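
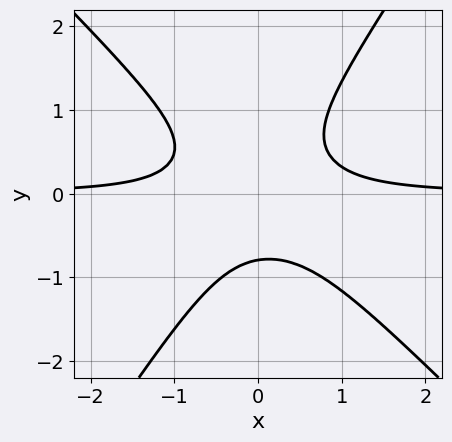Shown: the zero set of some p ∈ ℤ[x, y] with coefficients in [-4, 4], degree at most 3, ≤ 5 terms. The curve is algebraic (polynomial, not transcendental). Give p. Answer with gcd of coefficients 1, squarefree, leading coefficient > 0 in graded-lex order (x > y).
(a) deg p = 3. No degree-2 curve has this shape.
(b) Observable constraints: the curve avoids every integer x-axis point in the box.
(c) These observations pin down the coefficients.

3*x^2*y + x*y^2 - 2*y^3 - 1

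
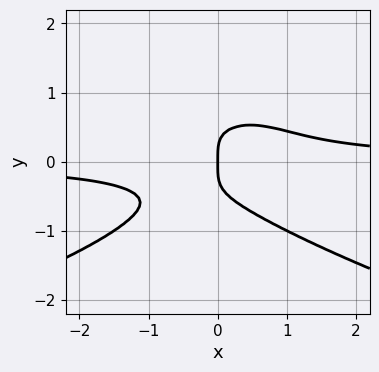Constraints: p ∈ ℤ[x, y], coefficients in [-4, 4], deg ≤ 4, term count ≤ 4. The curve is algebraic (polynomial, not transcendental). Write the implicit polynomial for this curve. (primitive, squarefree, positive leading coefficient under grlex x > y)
3*y^4 + 2*x^2*y - x

1. Degree: the shape is more complex than any degree-3 curve, so deg p = 4.
2. Checking where it meets the axes: it meets the x-axis at x = 0 (among the integer gridlines); it meets the y-axis at y = 0 (among the integer gridlines).
3. Solving for integer coefficients yields p as stated.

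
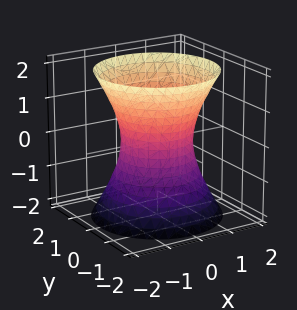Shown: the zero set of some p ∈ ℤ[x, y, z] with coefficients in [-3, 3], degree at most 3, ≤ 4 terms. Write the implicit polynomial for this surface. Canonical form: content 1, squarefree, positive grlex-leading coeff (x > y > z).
The degree is 2 — the shape is more complex than any degree-1 surface.
Symmetries: every cross-section ⟂ z is a circle, so x, y appear only via x² + y².
From the axis intercepts and sections: among the integer gridlines, it crosses the x-axis at x ∈ {-1, 1}; a circular section at z = 1 has radius between 1 and 2.
The integer polynomial consistent with all of this is the stated p.

2*x^2 + 2*y^2 - z^2 - 2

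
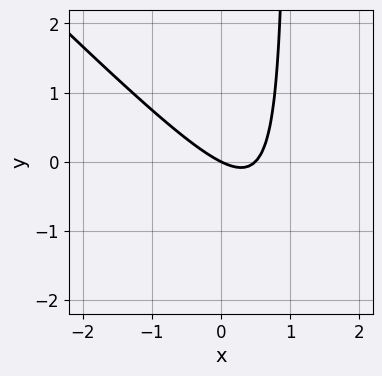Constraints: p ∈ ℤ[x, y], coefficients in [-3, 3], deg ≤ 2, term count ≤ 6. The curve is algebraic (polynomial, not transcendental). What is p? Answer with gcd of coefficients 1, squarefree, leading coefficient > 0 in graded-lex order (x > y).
2*x^2 + 2*x*y - x - 2*y

deg p = 2.
Reading off the gridlines: it crosses the y-axis at the gridline y = 0; it crosses the x-axis at the gridline x = 0.
Assembling these constraints gives the stated polynomial.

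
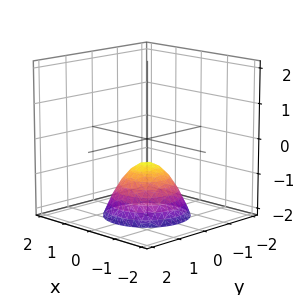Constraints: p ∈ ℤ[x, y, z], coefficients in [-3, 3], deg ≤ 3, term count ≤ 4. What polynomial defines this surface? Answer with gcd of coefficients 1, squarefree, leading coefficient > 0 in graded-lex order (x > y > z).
3*x^2 + 3*y^2 + 3*z + 2

deg p = 2. The shape is more complex than any degree-1 surface.
By symmetry, every cross-section ⟂ z is a circle, so x, y appear only via x² + y².
Against the integer gridlines: no x-intercept at any integer in the box; the surface avoids every integer y-axis point in the box; a circular section at z = -2 has radius between 1 and 2.
Together with the visible shape, these determine p as stated.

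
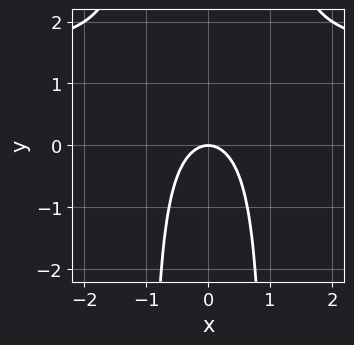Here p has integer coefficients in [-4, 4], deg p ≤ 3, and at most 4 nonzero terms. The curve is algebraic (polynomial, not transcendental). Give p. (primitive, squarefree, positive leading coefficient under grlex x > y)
2*x^2*y - 3*x^2 - 2*y

First, the degree is 3 — no degree-2 curve has this shape.
Next, symmetries: it's symmetric under x → −x, forcing even powers of x.
Next, checking where it meets the axes: it crosses the x-axis at the gridline x = 0; it crosses the y-axis at the gridline y = 0.
Finally, these observations pin down the coefficients.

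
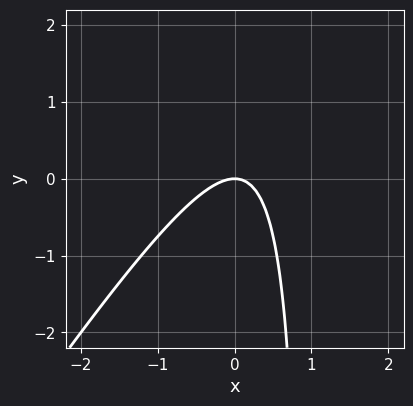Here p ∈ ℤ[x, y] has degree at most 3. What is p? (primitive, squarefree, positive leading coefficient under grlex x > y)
3*x^2 - 2*x*y + 2*y

(a) deg p = 2. No degree-1 curve has this shape.
(b) Observable constraints: it meets the y-axis at y = 0 (among the integer gridlines); one x-axis crossing is at x = 0.
(c) The integer polynomial consistent with all of this is the stated p.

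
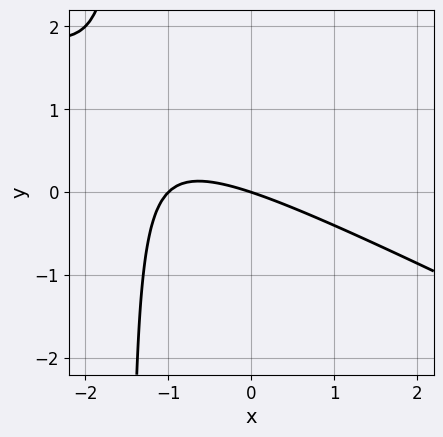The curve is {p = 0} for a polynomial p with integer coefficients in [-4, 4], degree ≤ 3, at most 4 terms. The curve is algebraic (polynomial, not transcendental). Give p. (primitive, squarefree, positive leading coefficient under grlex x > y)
x^2 + 2*x*y + x + 3*y

(a) Degree: no degree-1 curve has this shape, so deg p = 2.
(b) From the axis intercepts and sections: the x-axis gridline crossings are at x ∈ {-1, 0}; one y-axis crossing is at y = 0.
(c) Matching integer coefficients to the picture gives p.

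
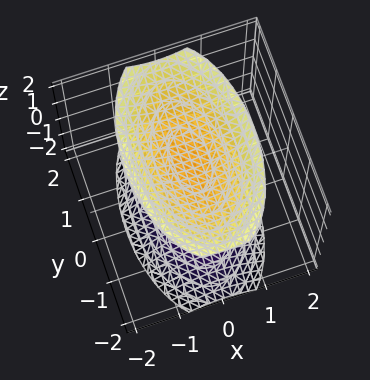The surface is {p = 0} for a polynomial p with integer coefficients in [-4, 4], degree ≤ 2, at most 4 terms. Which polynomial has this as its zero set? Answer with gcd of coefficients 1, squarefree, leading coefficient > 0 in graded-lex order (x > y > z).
3*x^2 + y^2 - 2*z^2 + 3

First, the picture has 2 separate pieces.
Next, the degree is 2 — two sheets facing apart; a quadric.
Next, symmetries: it's symmetric under x → −x, forcing even powers of x; it's symmetric under y → −y, forcing even powers of y; the z ↦ −z reflection is a symmetry, so z appears only in even powers.
Then, from the visible intercepts: the surface avoids every integer x-axis point in the box; the surface avoids every integer y-axis point in the box.
Finally, the integer polynomial consistent with all of this is the stated p.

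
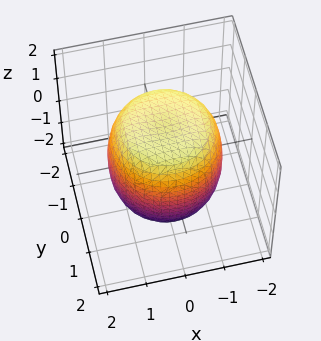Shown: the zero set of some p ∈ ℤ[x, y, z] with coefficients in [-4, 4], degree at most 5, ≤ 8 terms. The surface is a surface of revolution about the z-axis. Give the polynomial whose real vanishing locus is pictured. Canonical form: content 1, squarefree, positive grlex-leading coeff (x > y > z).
First, the degree is 4 — a generic line meets the surface in up to 4 points.
Next, symmetries: every cross-section ⟂ z is a circle, so x, y appear only via x² + y².
Then, from the axis intercepts and sections: a circular section at z = 0 has radius between 1 and 2.
Finally, fitting integer coefficients to these (and the overall shape) gives p.

x^4 + 2*x^2*y^2 + y^4 - x^2 - y^2 + z^2 - 2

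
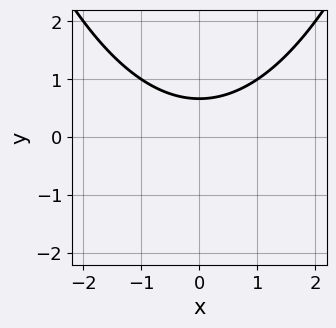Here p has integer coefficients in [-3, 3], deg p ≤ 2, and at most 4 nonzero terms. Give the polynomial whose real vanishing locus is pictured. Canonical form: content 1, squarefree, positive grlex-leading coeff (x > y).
deg p = 2. The shape is more complex than any degree-1 curve.
Symmetries: mirror symmetry x ↦ −x ⇒ only even powers of x.
Against the integer gridlines: no x-intercept at any integer in the box.
Matching integer coefficients to the picture gives p.

x^2 - 3*y + 2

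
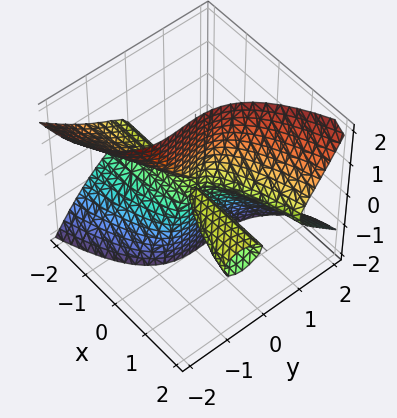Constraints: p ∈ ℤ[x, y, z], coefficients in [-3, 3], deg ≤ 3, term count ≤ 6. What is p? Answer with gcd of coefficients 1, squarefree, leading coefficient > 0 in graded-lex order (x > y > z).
(a) The picture has 2 separate pieces.
(b) deg p = 3.
(c) From the visible intercepts: every point of the z-axis in the box is on the surface; one y-axis crossing is at y = 0; the visible x-axis segment lies entirely on the surface.
(d) Together with the visible shape, these determine p as stated.

3*x*z^2 - 2*y^3 - y^2*z + x*y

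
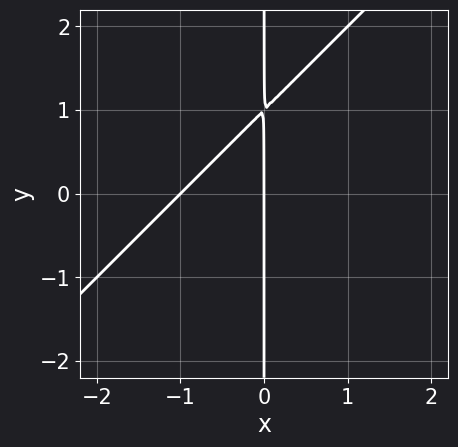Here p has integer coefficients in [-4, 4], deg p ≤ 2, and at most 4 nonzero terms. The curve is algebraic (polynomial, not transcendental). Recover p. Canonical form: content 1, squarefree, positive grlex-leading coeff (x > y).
x^2 - x*y + x

First, degree: a generic line meets the curve in up to 2 points, so deg p = 2.
Then, from the visible intercepts: every point of the y-axis in the box is on the curve; the x-axis gridline crossings are at x ∈ {-1, 0}.
Finally, the integer polynomial consistent with all of this is the stated p.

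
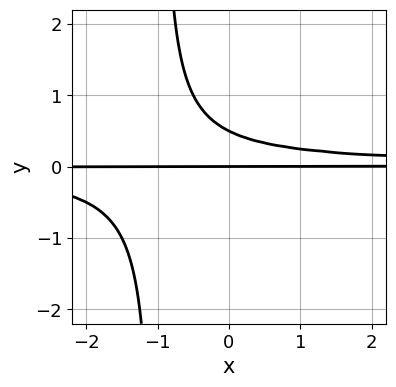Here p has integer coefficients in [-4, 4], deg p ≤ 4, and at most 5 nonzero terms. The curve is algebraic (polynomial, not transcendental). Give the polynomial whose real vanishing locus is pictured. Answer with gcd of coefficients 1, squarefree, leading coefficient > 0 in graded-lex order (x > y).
(a) The degree is 3 — the shape is more complex than any degree-2 curve.
(b) Checking where it meets the axes: every point of the x-axis in the box is on the curve; it meets the y-axis at y = 0 (among the integer gridlines).
(c) The integer polynomial consistent with all of this is the stated p.

2*x*y^2 + 2*y^2 - y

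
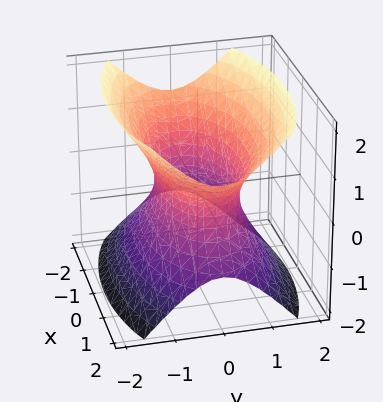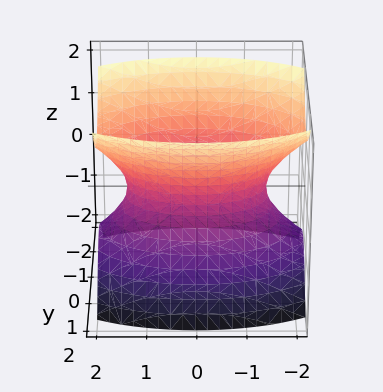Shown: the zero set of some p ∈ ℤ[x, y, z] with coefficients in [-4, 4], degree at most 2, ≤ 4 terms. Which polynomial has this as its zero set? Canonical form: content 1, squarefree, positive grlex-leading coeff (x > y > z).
x^2 + 3*y^2 - 2*z^2 - 2

Degree: one connected sheet with a waist; a quadric, so deg p = 2.
Symmetries: mirror symmetry y ↦ −y ⇒ only even powers of y; mirror symmetry x ↦ −x ⇒ only even powers of x; the z ↦ −z reflection is a symmetry, so z appears only in even powers.
Checking where it meets the axes: no z-intercept at any integer in the box.
Putting this together gives p.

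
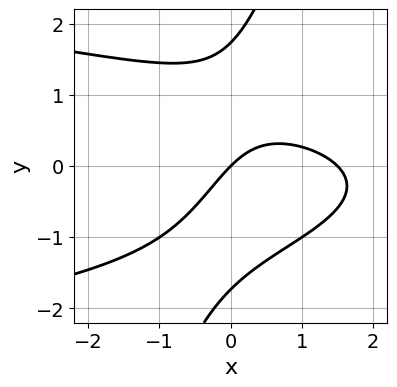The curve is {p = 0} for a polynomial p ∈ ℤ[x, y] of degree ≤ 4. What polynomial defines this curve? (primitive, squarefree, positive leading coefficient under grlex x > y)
3*x*y^2 - y^3 + 2*x^2 - 3*x + 3*y

Degree: a generic line meets the curve in up to 3 points, so deg p = 3.
Reading off the gridlines: one y-axis crossing is at y = 0; one x-axis crossing is at x = 0.
Assembling these constraints gives the stated polynomial.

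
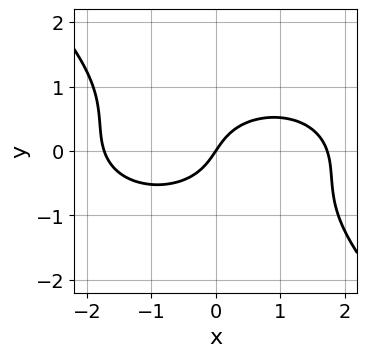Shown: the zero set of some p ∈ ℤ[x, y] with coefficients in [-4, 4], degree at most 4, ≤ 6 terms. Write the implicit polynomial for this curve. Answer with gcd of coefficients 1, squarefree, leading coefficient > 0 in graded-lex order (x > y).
x^3 + 2*x*y^2 + 3*y^3 - 3*x + 2*y

(a) The degree is 3 — no degree-2 curve has this shape.
(b) Against the integer gridlines: it crosses the y-axis at the gridline y = 0; one x-axis crossing is at x = 0.
(c) Fitting integer coefficients to these (and the overall shape) gives p.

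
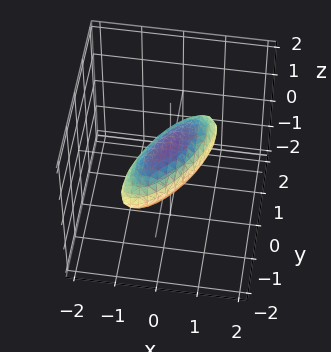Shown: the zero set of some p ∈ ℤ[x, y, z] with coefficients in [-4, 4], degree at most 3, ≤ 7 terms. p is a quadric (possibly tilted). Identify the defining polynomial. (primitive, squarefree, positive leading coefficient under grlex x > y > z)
2*x^2 - 2*x*y + y^2 + 2*z^2 - 1

1. The degree is 2 — the shape is more complex than any degree-1 surface.
2. Checking where it meets the axes: among the integer gridlines, it crosses the y-axis at y ∈ {-1, 1}.
3. Assembling these constraints gives the stated polynomial.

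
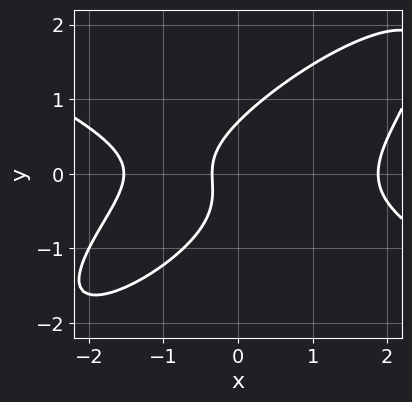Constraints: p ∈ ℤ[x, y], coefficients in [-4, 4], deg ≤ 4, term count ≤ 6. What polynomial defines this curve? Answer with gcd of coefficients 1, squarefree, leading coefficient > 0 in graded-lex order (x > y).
x^3 - 3*x*y^2 + 3*y^3 - 3*x - 1

The degree is 3 — the shape is more complex than any degree-2 curve.
Solving for integer coefficients yields p as stated.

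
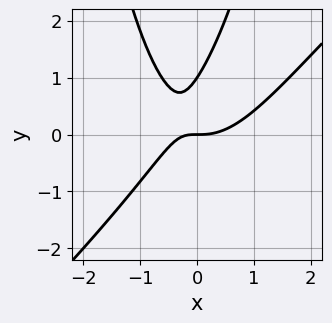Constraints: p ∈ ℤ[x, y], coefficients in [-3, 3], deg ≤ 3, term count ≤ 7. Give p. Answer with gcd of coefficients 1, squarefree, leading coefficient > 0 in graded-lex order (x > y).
3*x^3 - 3*x^2*y - 3*x*y + 2*y^2 - 2*y

1. The degree is 3 — a generic line meets the curve in up to 3 points.
2. From the axis intercepts and sections: among the integer gridlines, it crosses the y-axis at y ∈ {0, 1}; it crosses the x-axis at the gridline x = 0.
3. Fitting integer coefficients to these (and the overall shape) gives p.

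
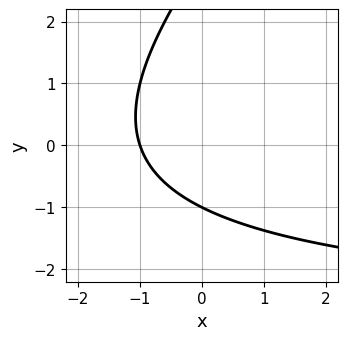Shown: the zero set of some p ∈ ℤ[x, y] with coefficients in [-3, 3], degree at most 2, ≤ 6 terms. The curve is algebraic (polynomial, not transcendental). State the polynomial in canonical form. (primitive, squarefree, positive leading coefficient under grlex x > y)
First, deg p = 2.
Next, from the axis intercepts and sections: it crosses the x-axis at the gridline x = -1; one y-axis crossing is at y = -1.
Finally, assembling these constraints gives the stated polynomial.

x*y - y^2 + 3*x + 2*y + 3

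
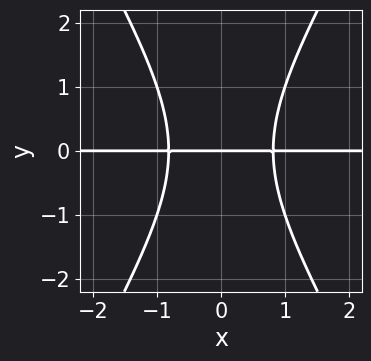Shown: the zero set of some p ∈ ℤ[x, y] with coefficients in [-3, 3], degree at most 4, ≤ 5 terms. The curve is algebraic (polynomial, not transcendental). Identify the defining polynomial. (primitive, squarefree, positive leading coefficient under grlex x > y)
1. The degree is 3 — the shape is more complex than any degree-2 curve.
2. Symmetries: the x ↦ −x reflection is a symmetry, so x appears only in even powers.
3. Observable constraints: every point of the x-axis in the box is on the curve; one y-axis crossing is at y = 0.
4. Putting this together gives p.

3*x^2*y - y^3 - 2*y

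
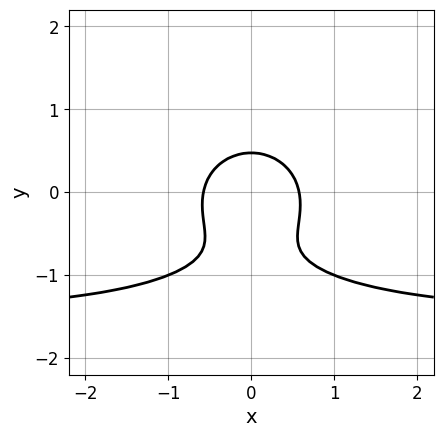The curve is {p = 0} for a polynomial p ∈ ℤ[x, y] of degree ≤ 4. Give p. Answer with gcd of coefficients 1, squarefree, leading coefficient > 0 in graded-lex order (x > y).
(a) deg p = 3. The shape is more complex than any degree-2 curve.
(b) Symmetries: mirror symmetry x ↦ −x ⇒ only even powers of x.
(c) Solving for integer coefficients yields p as stated.

2*x^2*y + 3*y^3 + 3*x^2 + 3*y^2 - 1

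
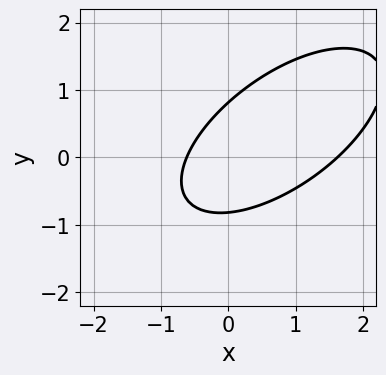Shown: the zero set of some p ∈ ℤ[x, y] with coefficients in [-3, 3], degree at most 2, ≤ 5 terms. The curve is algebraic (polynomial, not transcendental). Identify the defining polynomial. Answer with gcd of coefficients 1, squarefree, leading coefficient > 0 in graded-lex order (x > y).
2*x^2 - 3*x*y + 3*y^2 - 2*x - 2

First, degree: a generic line meets the curve in up to 2 points, so deg p = 2.
Finally, putting this together gives p.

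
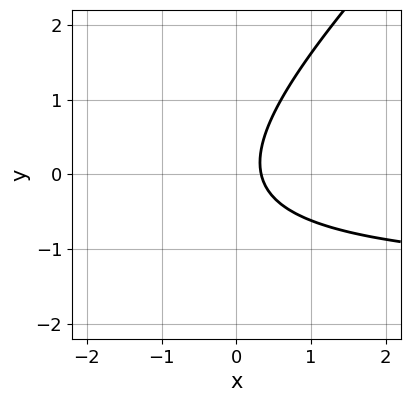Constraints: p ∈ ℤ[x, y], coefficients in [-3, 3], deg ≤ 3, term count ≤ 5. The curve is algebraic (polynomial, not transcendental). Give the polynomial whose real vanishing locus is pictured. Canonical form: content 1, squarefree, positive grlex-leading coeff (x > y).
2*x*y - 2*y^2 + 3*x - 1

First, deg p = 2. A generic line meets the curve in up to 2 points.
Then, reading off the gridlines: it misses every integer gridline on the y-axis.
Finally, together with the visible shape, these determine p as stated.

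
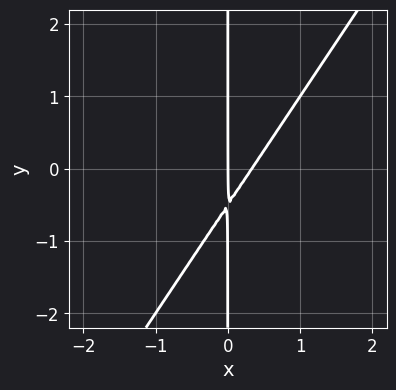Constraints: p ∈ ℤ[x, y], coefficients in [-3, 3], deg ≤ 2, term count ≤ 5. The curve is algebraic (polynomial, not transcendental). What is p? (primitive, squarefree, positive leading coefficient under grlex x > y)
The degree is 2 — a generic line meets the curve in up to 2 points.
Observable constraints: it meets the x-axis at x = 0 (among the integer gridlines); every point of the y-axis in the box is on the curve.
Fitting integer coefficients to these (and the overall shape) gives p.

3*x^2 - 2*x*y - x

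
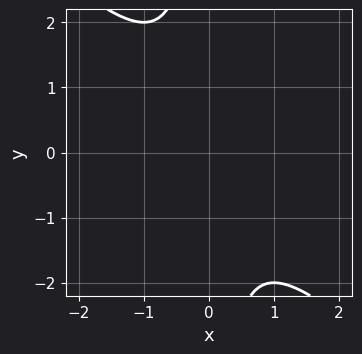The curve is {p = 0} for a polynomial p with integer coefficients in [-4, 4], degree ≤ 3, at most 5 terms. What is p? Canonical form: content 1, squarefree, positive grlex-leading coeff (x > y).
Degree: no degree-1 curve has this shape, so deg p = 2.
From the visible intercepts: it misses every integer gridline on the x-axis; it misses every integer gridline on the y-axis.
Putting this together gives p.

x^2 + x*y + 1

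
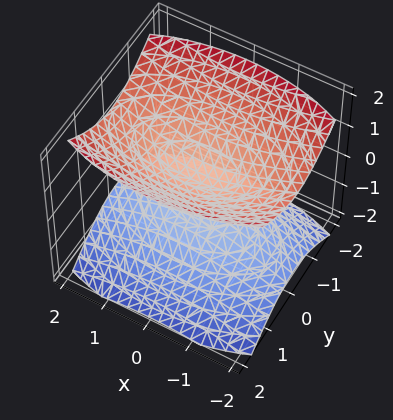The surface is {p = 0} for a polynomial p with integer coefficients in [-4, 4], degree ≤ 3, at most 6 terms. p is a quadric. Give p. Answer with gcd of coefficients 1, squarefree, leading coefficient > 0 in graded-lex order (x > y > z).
(a) I count 2 distinct pieces. They look like related sheets of one shape, so recover p as a whole.
(b) The degree is 2 — two separate bowl-shaped sheets opening away from each other; a quadric.
(c) Symmetries: mirror symmetry x ↦ −x ⇒ only even powers of x; it's symmetric under z → −z, forcing even powers of z; it's symmetric under y → −y, forcing even powers of y.
(d) From the visible intercepts: it misses every integer gridline on the y-axis; the surface avoids every integer x-axis point in the box.
(e) Together with the visible shape, these determine p as stated.

x^2 + 3*y^2 - 3*z^2 + 1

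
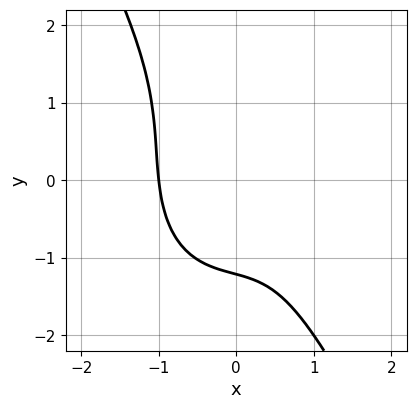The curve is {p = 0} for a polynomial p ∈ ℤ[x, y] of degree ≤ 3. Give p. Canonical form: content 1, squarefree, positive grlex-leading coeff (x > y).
3*x^3 + x*y^2 + y^3 + y + 3

First, deg p = 3. The shape is more complex than any degree-2 curve.
Next, observable constraints: one x-axis crossing is at x = -1.
Finally, together with the visible shape, these determine p as stated.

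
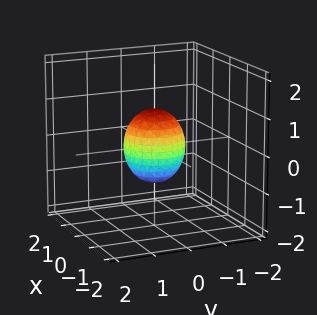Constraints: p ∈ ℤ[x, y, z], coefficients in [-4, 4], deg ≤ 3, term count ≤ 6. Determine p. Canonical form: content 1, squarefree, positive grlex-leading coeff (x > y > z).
3*x^2 + 3*y^2 + 2*z^2 - 2

First, degree: a closed, bounded, convex surface; a quadric, so deg p = 2.
Next, symmetries: mirror symmetry z ↦ −z ⇒ only even powers of z; every cross-section ⟂ z is a circle, so x, y appear only via x² + y².
Then, reading off the gridlines: a circular section at z = 0 has radius between 0 and 1; among the integer gridlines, it crosses the z-axis at z ∈ {-1, 1}.
Finally, these observations pin down the coefficients.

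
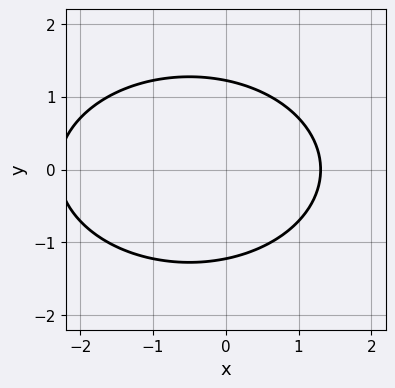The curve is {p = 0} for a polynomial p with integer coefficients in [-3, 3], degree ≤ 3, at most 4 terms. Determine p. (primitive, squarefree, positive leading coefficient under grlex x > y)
x^2 + 2*y^2 + x - 3

1. Degree: a generic line meets the curve in up to 2 points, so deg p = 2.
2. Symmetries: mirror symmetry y ↦ −y ⇒ only even powers of y.
3. Together with the visible shape, these determine p as stated.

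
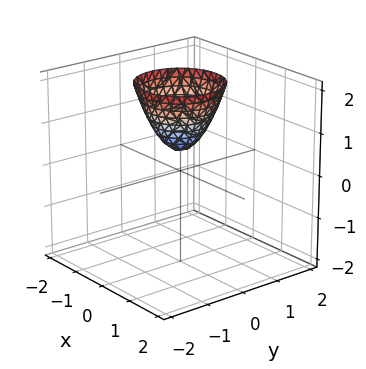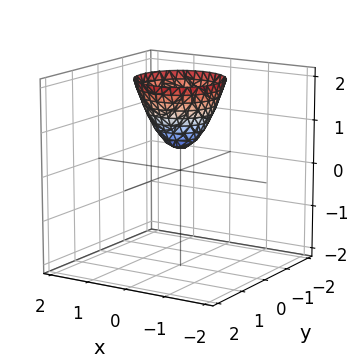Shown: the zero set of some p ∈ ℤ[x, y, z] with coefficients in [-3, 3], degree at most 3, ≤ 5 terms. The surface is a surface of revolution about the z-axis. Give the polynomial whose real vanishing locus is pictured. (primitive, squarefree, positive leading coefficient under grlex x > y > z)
(a) Degree: the shape is more complex than any degree-1 surface, so deg p = 2.
(b) Symmetries: every cross-section ⟂ z is a circle, so x, y appear only via x² + y².
(c) Observable constraints: no y-intercept at any integer in the box; it misses every integer gridline on the x-axis; a circular section at z = 2 has radius exactly 1.
(d) Fitting integer coefficients to these (and the overall shape) gives p.

3*x^2 + 3*y^2 - 2*z + 1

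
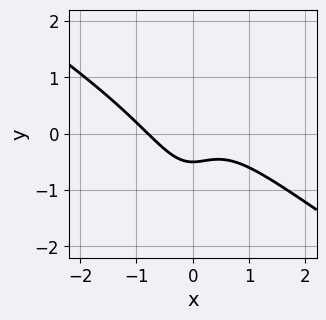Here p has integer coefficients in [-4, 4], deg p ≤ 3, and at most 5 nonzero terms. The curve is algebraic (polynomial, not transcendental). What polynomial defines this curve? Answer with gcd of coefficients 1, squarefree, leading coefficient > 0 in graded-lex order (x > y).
First, degree: a generic line meets the curve in up to 3 points, so deg p = 3.
Finally, the integer polynomial consistent with all of this is the stated p.

2*x^3 + 3*x^2*y + 2*y + 1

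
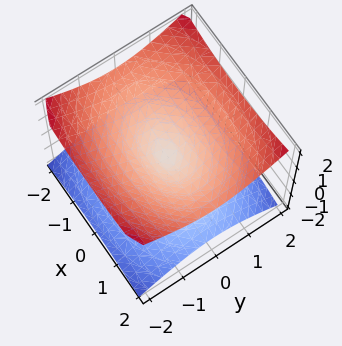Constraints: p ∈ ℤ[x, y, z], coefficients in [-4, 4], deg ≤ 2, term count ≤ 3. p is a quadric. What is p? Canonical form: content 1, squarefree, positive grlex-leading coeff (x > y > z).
(a) deg p = 2. Two nappes meeting at a single point; a quadric.
(b) Symmetries: mirror symmetry z ↦ −z ⇒ only even powers of z; mirror symmetry y ↦ −y ⇒ only even powers of y; the x ↦ −x reflection is a symmetry, so x appears only in even powers.
(c) Observable constraints: one y-axis crossing is at y = 0; one x-axis crossing is at x = 0; one z-axis crossing is at z = 0.
(d) Putting this together gives p.

x^2 + 2*y^2 - 3*z^2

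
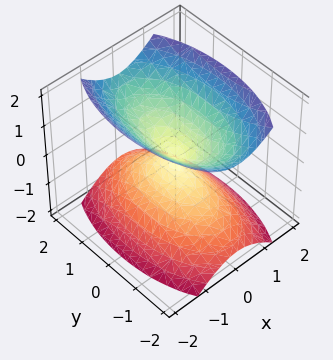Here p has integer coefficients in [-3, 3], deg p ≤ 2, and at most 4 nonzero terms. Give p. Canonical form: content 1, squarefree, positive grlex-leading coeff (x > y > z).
3*x^2 + y^2 - 2*z^2

(a) The picture has 2 separate pieces. They look like related sheets of one shape, so recover p as a whole.
(b) The degree is 2 — a double cone through the origin; a quadric.
(c) Symmetries: mirror symmetry y ↦ −y ⇒ only even powers of y; mirror symmetry x ↦ −x ⇒ only even powers of x; the z ↦ −z reflection is a symmetry, so z appears only in even powers.
(d) Checking where it meets the axes: it meets the z-axis at z = 0 (among the integer gridlines); it meets the y-axis at y = 0 (among the integer gridlines).
(e) Assembling these constraints gives the stated polynomial.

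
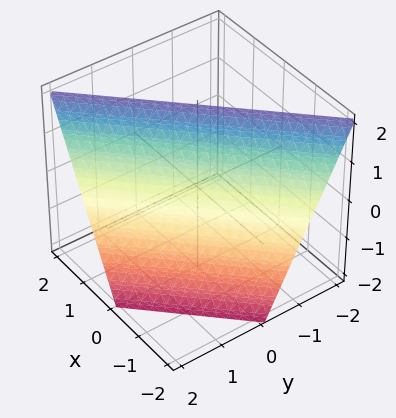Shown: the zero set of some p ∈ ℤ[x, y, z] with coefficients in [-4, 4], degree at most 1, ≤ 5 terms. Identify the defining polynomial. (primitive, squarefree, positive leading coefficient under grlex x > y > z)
2*x - 2*y - z + 2

First, the degree is 1 — every cross-section is a straight line — this is a plane.
Then, reading off the gridlines: it crosses the x-axis at the gridline x = -1; one z-axis crossing is at z = 2; it crosses the y-axis at the gridline y = 1.
Finally, the integer polynomial consistent with all of this is the stated p.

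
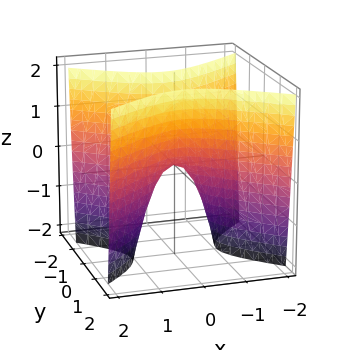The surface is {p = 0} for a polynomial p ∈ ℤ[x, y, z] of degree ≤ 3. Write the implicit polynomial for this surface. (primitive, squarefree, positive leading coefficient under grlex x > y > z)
2*x^2 - 3*y^2 + z

Degree: a hyperbolic paraboloid; a quadric, so deg p = 2.
Symmetries: it's symmetric under y → −y, forcing even powers of y; mirror symmetry x ↦ −x ⇒ only even powers of x.
Observable constraints: it crosses the y-axis at the gridline y = 0; one z-axis crossing is at z = 0; it crosses the x-axis at the gridline x = 0.
Assembling these constraints gives the stated polynomial.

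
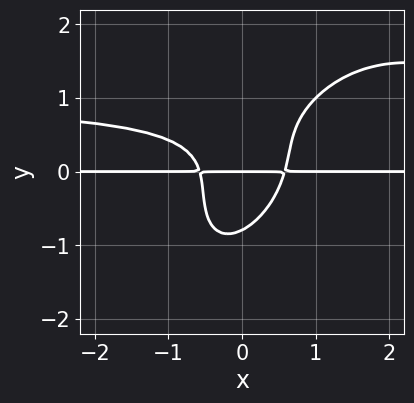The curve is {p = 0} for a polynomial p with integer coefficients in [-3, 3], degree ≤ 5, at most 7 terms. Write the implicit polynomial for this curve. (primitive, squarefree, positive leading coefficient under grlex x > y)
3*x^2*y^2 - 3*x*y^3 + 2*y^4 - 3*x^2*y + y

1. The degree is 4 — a generic line meets the curve in up to 4 points.
2. From the axis intercepts and sections: it meets the y-axis at y = 0 (among the integer gridlines); the visible x-axis segment lies entirely on the curve.
3. Solving for integer coefficients yields p as stated.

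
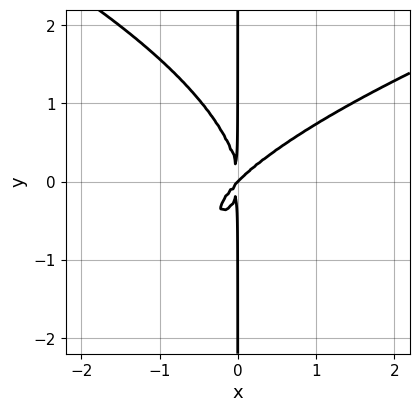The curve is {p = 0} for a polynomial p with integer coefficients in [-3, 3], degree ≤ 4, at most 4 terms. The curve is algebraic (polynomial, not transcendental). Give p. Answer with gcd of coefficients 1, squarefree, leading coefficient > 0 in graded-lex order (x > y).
1. deg p = 4. The shape is more complex than any degree-3 curve.
2. Against the integer gridlines: it crosses the x-axis at the gridline x = 0; the visible y-axis segment lies entirely on the curve.
3. The integer polynomial consistent with all of this is the stated p.

2*x*y^3 - 3*x^3 + 3*x^2*y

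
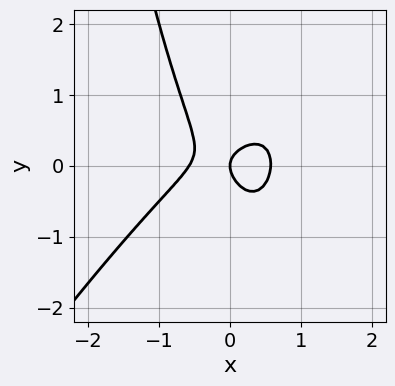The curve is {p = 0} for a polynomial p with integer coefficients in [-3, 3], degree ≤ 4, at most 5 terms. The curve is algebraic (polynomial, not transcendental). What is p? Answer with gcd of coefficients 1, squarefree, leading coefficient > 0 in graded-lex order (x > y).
3*x^3 - 2*x^2*y + x*y + 2*y^2 - x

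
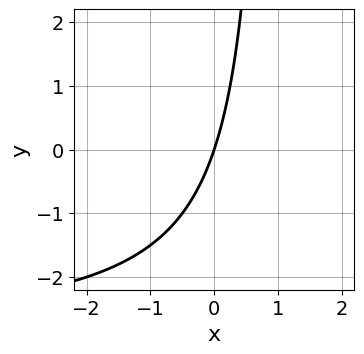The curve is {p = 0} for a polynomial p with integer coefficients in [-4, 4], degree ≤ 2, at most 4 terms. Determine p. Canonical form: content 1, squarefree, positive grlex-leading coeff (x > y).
The degree is 2 — the shape is more complex than any degree-1 curve.
From the visible intercepts: one x-axis crossing is at x = 0; it crosses the y-axis at the gridline y = 0.
Fitting integer coefficients to these (and the overall shape) gives p.

x*y + 3*x - y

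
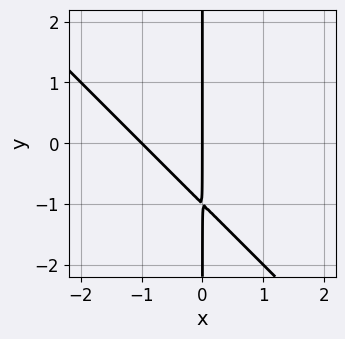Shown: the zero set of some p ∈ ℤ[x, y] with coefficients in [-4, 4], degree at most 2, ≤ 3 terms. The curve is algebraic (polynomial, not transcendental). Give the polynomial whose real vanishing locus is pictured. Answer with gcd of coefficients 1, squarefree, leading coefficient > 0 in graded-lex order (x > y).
x^2 + x*y + x

1. deg p = 2. The shape is more complex than any degree-1 curve.
2. Checking where it meets the axes: among the integer gridlines, it crosses the x-axis at x ∈ {-1, 0}; the visible y-axis segment lies entirely on the curve.
3. Fitting integer coefficients to these (and the overall shape) gives p.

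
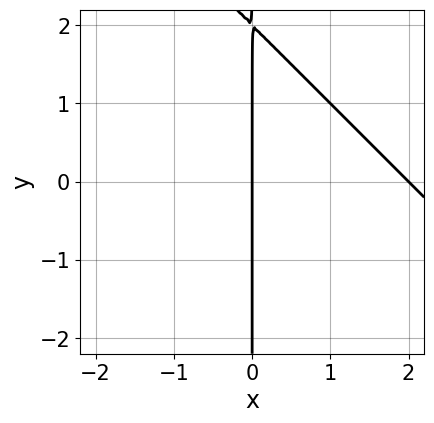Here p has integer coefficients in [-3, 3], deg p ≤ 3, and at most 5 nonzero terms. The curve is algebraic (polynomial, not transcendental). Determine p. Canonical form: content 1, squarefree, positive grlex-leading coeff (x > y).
x^2 + x*y - 2*x

Degree: the shape is more complex than any degree-1 curve, so deg p = 2.
Reading off the gridlines: the x-axis gridline crossings are at x ∈ {0, 2}; the visible y-axis segment lies entirely on the curve.
Matching integer coefficients to the picture gives p.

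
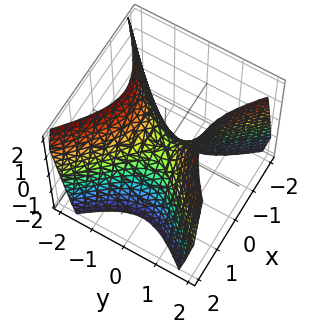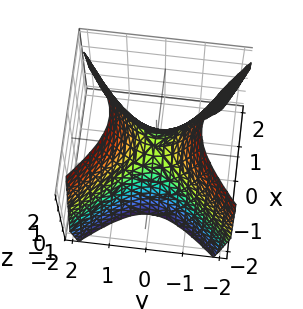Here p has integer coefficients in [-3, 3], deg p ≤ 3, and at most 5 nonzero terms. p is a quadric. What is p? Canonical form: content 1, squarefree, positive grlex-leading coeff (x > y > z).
First, the degree is 2 — a hyperbolic paraboloid; a quadric.
Then, symmetries: it's symmetric under x → −x, forcing even powers of x; mirror symmetry y ↦ −y ⇒ only even powers of y.
Then, against the integer gridlines: one z-axis crossing is at z = 0; one y-axis crossing is at y = 0; it meets the x-axis at x = 0 (among the integer gridlines).
Finally, fitting integer coefficients to these (and the overall shape) gives p.

3*x^2 - 3*y^2 + 2*z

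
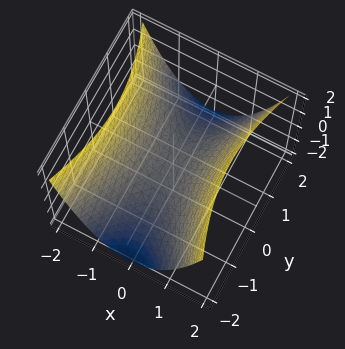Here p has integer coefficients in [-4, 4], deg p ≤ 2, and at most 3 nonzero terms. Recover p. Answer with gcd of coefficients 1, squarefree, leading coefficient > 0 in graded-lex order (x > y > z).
1. deg p = 2.
2. Symmetries: mirror symmetry x ↦ −x ⇒ only even powers of x; the y ↦ −y reflection is a symmetry, so y appears only in even powers.
3. From the axis intercepts and sections: one x-axis crossing is at x = 0; one z-axis crossing is at z = 0; it crosses the y-axis at the gridline y = 0.
4. The integer polynomial consistent with all of this is the stated p.

3*x^2 - y^2 - 3*z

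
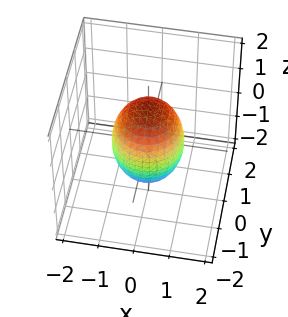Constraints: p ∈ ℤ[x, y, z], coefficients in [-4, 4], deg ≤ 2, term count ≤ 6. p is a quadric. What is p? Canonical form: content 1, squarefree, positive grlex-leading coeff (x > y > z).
First, degree: bounded and convex; a quadric, so deg p = 2.
Then, symmetries: the z ↦ −z reflection is a symmetry, so z appears only in even powers; the surface is invariant under rotation about z: p = q(x² + y², z).
Next, reading off the gridlines: among the integer gridlines, it crosses the x-axis at x ∈ {-1, 1}; the y-axis gridline crossings are at y ∈ {-1, 1}.
Finally, together with the visible shape, these determine p as stated.

2*x^2 + 2*y^2 + z^2 - 2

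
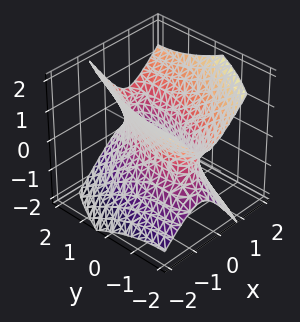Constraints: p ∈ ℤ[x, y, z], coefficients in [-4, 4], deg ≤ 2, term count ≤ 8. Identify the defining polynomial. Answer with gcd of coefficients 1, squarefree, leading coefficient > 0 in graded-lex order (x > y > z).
3*x^2 - 2*x*y - x*z + y^2 - 2*z^2 - 2

deg p = 2. A generic line meets the surface in up to 2 points.
Observable constraints: the surface avoids every integer z-axis point in the box.
Fitting integer coefficients to these (and the overall shape) gives p.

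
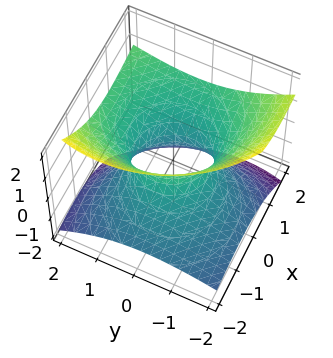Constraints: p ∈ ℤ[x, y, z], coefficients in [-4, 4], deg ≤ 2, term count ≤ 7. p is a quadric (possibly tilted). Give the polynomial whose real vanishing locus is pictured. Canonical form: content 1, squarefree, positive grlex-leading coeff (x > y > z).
x^2 - 2*x*z + y^2 - y*z - 2*z^2 - 1

First, degree: the shape is more complex than any degree-1 surface, so deg p = 2.
Then, from the visible intercepts: it misses every integer gridline on the z-axis; the x-axis gridline crossings are at x ∈ {-1, 1}; the y-axis gridline crossings are at y ∈ {-1, 1}.
Finally, together with the visible shape, these determine p as stated.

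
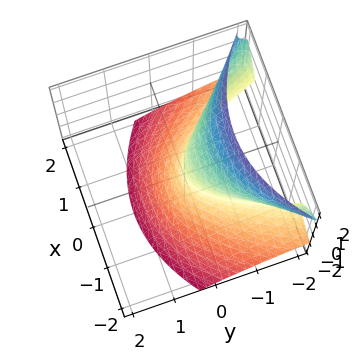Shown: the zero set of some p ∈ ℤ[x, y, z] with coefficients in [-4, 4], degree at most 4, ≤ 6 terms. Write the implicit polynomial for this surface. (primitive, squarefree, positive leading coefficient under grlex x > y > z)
First, degree: no degree-2 surface has this shape, so deg p = 3.
Then, reading off the gridlines: it crosses the y-axis at the gridline y = 0; it meets the z-axis at z = 0 (among the integer gridlines).
Finally, fitting integer coefficients to these (and the overall shape) gives p.

3*y*z^2 + 2*z^3 + 3*x^2 + 3*y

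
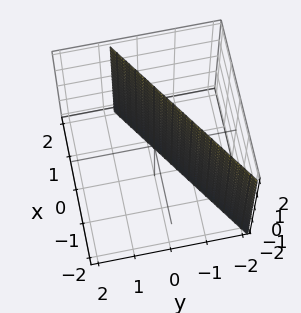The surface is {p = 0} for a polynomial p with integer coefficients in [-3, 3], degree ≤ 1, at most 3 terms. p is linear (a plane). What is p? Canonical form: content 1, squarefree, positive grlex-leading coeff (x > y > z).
(a) deg p = 1. Every cross-section is a straight line — this is a plane.
(b) From the visible intercepts: it misses every integer gridline on the z-axis; one x-axis crossing is at x = 1.
(c) Solving for integer coefficients yields p as stated.

2*x - 3*y - 2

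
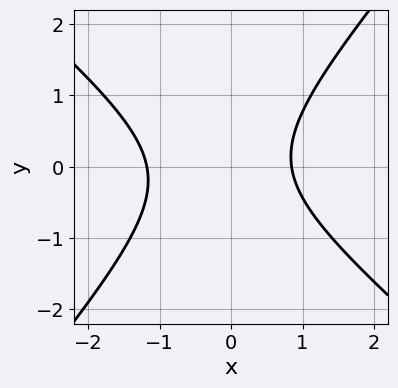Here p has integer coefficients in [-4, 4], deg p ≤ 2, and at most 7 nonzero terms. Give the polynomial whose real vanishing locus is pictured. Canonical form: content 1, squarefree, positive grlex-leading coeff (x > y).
1. Degree: a generic line meets the curve in up to 2 points, so deg p = 2.
2. From the axis intercepts and sections: the curve avoids every integer y-axis point in the box.
3. Together with the visible shape, these determine p as stated.

3*x^2 + x*y - 3*y^2 + x - 3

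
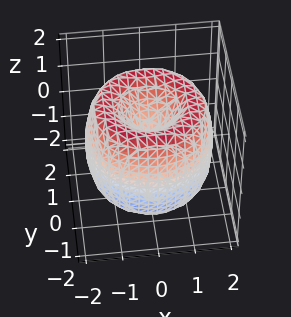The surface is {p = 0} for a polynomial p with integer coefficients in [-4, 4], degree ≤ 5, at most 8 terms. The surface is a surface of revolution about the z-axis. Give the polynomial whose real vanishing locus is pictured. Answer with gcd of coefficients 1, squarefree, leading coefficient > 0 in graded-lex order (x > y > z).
x^4 + 2*x^2*y^2 + y^4 - 3*x^2 - 3*y^2 + z^2

1. Degree: a generic line meets the surface in up to 4 points, so deg p = 4.
2. Symmetry: the surface is invariant under rotation about z: p = q(x² + y², z).
3. Observable constraints: a circular section at z = 0 has radius between 1 and 2; it crosses the x-axis at the gridline x = 0; it meets the z-axis at z = 0 (among the integer gridlines); it crosses the y-axis at the gridline y = 0.
4. Together with the visible shape, these determine p as stated.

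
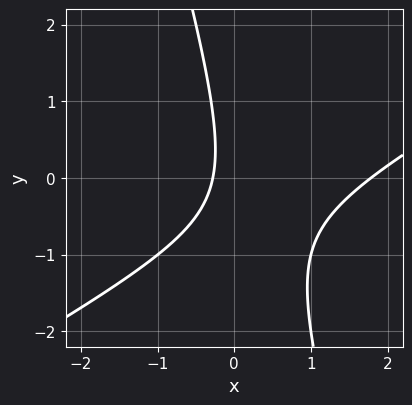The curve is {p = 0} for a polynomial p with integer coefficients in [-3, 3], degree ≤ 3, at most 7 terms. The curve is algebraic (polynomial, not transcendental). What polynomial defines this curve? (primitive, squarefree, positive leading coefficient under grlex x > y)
2*x^2 - 3*x*y - y^2 - 3*x - 1

1. The degree is 2 — no degree-1 curve has this shape.
2. Against the integer gridlines: it misses every integer gridline on the y-axis.
3. The integer polynomial consistent with all of this is the stated p.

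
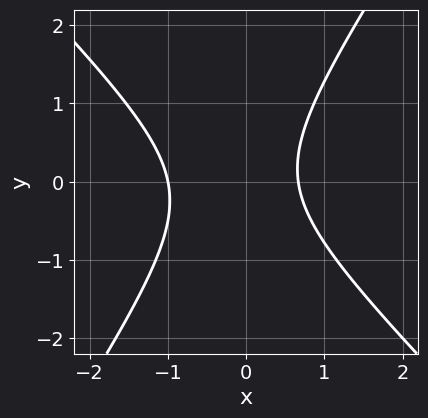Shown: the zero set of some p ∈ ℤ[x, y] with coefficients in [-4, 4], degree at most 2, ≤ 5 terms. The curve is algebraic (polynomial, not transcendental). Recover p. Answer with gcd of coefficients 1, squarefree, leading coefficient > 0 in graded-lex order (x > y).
3*x^2 + x*y - 2*y^2 + x - 2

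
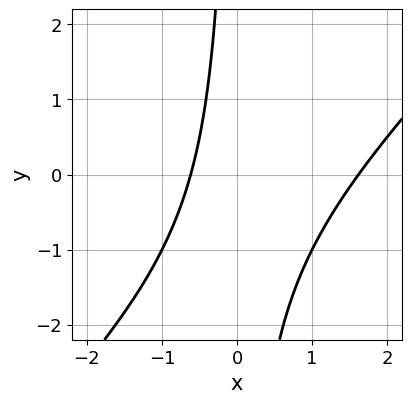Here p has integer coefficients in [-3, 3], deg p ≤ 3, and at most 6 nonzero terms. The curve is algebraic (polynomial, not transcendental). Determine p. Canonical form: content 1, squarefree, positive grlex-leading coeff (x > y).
x^2 - x*y - x - 1

(a) deg p = 2.
(b) Checking where it meets the axes: no y-intercept at any integer in the box.
(c) Putting this together gives p.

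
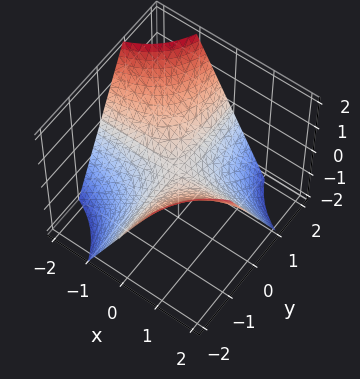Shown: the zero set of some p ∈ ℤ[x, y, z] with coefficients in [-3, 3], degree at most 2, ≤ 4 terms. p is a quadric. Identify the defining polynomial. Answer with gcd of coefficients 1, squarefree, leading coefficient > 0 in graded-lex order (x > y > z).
x*y + z

1. deg p = 2. A saddle surface; a quadric.
2. Checking where it meets the axes: every point of the y-axis in the box is on the surface; every point of the x-axis in the box is on the surface; it crosses the z-axis at the gridline z = 0.
3. Solving for integer coefficients yields p as stated.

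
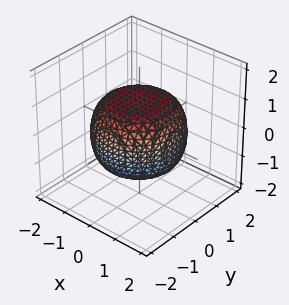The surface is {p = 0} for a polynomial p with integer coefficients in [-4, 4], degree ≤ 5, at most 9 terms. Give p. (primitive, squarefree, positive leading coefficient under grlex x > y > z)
First, the degree is 4 — no degree-3 surface has this shape.
Next, symmetries: rotational symmetry about the z-axis ⇒ p depends on x, y only through x² + y².
Then, from the axis intercepts and sections: a circular section at z = 1 has radius exactly 1; the z-axis gridline crossings are at z ∈ {-1, 1}.
Finally, solving for integer coefficients yields p as stated.

x^4 + 2*x^2*y^2 + y^4 - x^2 - y^2 + 2*z^2 - 2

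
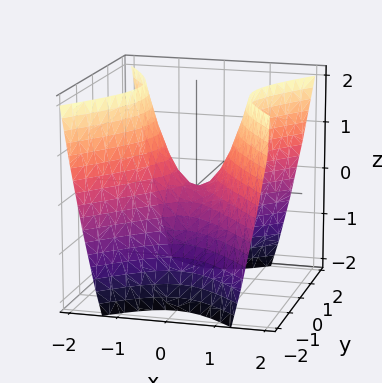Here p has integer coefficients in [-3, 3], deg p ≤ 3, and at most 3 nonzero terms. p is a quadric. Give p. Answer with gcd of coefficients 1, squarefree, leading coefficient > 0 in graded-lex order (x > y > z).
3*x^2 - 2*y^2 - 2*z

(a) deg p = 2. A hyperbolic paraboloid; a quadric.
(b) Symmetries: the x ↦ −x reflection is a symmetry, so x appears only in even powers; mirror symmetry y ↦ −y ⇒ only even powers of y.
(c) Checking where it meets the axes: it crosses the y-axis at the gridline y = 0; it crosses the z-axis at the gridline z = 0.
(d) Matching integer coefficients to the picture gives p.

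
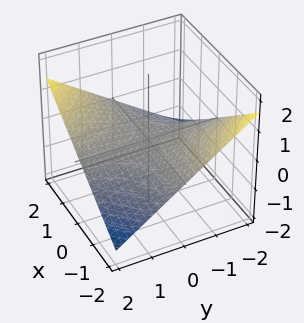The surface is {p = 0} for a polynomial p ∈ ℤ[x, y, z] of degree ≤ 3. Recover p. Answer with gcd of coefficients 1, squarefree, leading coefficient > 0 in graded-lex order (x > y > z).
x*y - 3*z

1. The degree is 2 — a hyperbolic paraboloid; a quadric.
2. From the axis intercepts and sections: one z-axis crossing is at z = 0; the visible x-axis segment lies entirely on the surface.
3. Putting this together gives p. Check: (0, -2, 0) on the y-axis lies on the surface, and p(0, -2, 0) = 0. ✓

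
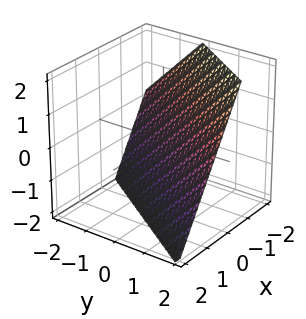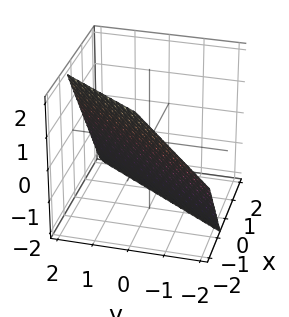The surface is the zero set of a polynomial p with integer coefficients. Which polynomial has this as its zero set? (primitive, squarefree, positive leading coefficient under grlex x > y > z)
3*x - 2*y + 2*z + 2

Degree: every cross-section is a straight line — this is a plane, so deg p = 1.
Checking where it meets the axes: it meets the y-axis at y = 1 (among the integer gridlines); it crosses the z-axis at the gridline z = -1.
Together with the visible shape, these determine p as stated.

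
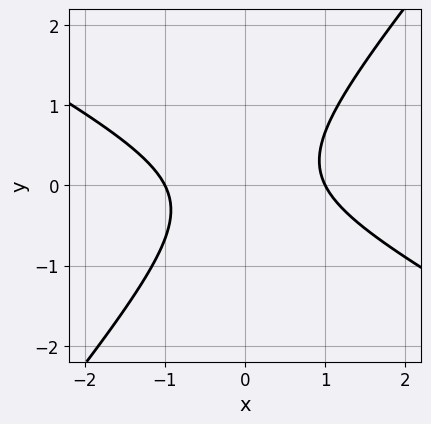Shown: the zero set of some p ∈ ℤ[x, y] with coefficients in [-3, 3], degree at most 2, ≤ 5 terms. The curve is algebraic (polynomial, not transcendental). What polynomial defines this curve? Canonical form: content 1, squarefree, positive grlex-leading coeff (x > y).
deg p = 2. A generic line meets the curve in up to 2 points.
From the visible intercepts: it misses every integer gridline on the y-axis; among the integer gridlines, it crosses the x-axis at x ∈ {-1, 1}.
Solving for integer coefficients yields p as stated.

2*x^2 + 2*x*y - 3*y^2 - 2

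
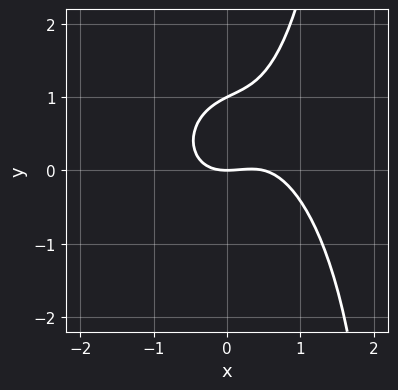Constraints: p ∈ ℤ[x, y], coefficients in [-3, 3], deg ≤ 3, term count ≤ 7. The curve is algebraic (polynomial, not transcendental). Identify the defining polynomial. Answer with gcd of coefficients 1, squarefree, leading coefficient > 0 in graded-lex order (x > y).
(a) deg p = 3. No degree-2 curve has this shape.
(b) Observable constraints: among the integer gridlines, it crosses the y-axis at y ∈ {0, 1}; it crosses the x-axis at the gridline x = 0.
(c) Putting this together gives p.

2*x^3 + x*y^2 - x^2 - 2*y^2 + 2*y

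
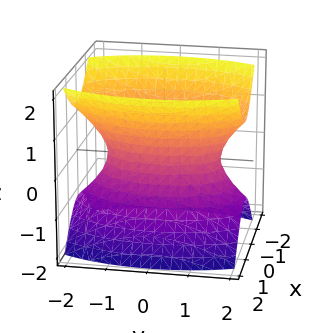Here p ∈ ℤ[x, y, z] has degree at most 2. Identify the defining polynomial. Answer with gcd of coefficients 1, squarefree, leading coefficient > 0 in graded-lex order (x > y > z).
The degree is 2 — an hourglass — one-sheet hyperboloid; a quadric.
Symmetries: mirror symmetry x ↦ −x ⇒ only even powers of x; mirror symmetry y ↦ −y ⇒ only even powers of y; it's symmetric under z → −z, forcing even powers of z.
From the axis intercepts and sections: the surface avoids every integer z-axis point in the box.
Fitting integer coefficients to these (and the overall shape) gives p.

3*x^2 + y^2 - 2*z^2 - 2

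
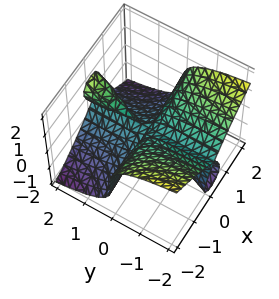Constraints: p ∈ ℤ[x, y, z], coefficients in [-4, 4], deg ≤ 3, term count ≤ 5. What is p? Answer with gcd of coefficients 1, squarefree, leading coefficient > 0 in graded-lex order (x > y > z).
(a) There are 3 components. They look like related sheets of one shape, so recover p as a whole.
(b) The degree is 3 — the shape is more complex than any degree-2 surface.
(c) Observable constraints: one z-axis crossing is at z = 0; the visible x-axis segment lies entirely on the surface; the visible y-axis segment lies entirely on the surface.
(d) Together with the visible shape, these determine p as stated.

3*x^2*y - 2*y*z^2 + 3*z^3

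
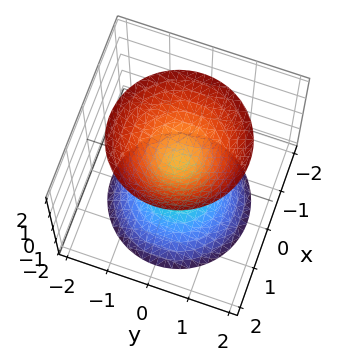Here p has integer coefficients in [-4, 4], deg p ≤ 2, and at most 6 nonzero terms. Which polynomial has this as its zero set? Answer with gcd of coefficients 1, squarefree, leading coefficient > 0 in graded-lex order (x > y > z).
First, the picture has 2 separate pieces. Treating them together as one polynomial.
Next, degree: two separate bowl-shaped sheets opening away from each other; a quadric, so deg p = 2.
Then, symmetries: it's symmetric under z → −z, forcing even powers of z; every cross-section ⟂ z is a circle, so x, y appear only via x² + y².
Next, reading off the gridlines: the surface avoids every integer x-axis point in the box; a circular section at z = 2 has radius between 1 and 2; the surface avoids every integer y-axis point in the box.
Finally, these observations pin down the coefficients.

3*x^2 + 3*y^2 - 2*z^2 + 1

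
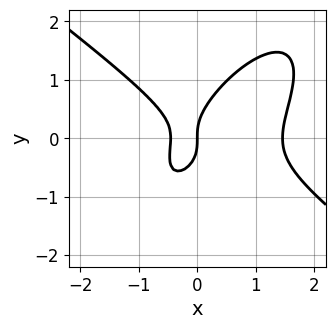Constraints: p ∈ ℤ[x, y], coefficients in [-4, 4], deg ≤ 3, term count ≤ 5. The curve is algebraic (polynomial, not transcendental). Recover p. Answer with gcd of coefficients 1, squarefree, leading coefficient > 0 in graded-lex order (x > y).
3*x^3 - 3*x*y^2 + 3*y^3 - 3*x^2 - 2*x

First, the degree is 3 — no degree-2 curve has this shape.
Next, observable constraints: one y-axis crossing is at y = 0; it crosses the x-axis at the gridline x = 0.
Finally, matching integer coefficients to the picture gives p.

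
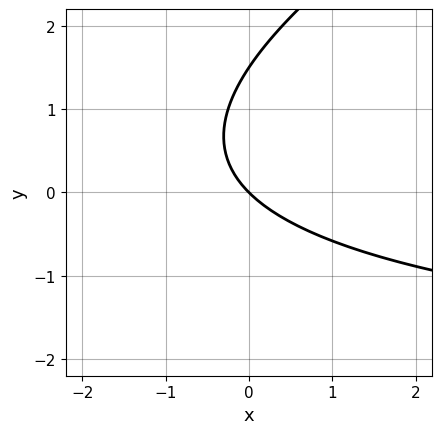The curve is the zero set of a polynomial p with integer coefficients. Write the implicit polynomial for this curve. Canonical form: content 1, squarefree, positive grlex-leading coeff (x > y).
x*y - 2*y^2 + 3*x + 3*y

First, deg p = 2.
Then, from the axis intercepts and sections: it meets the y-axis at y = 0 (among the integer gridlines); it meets the x-axis at x = 0 (among the integer gridlines).
Finally, assembling these constraints gives the stated polynomial.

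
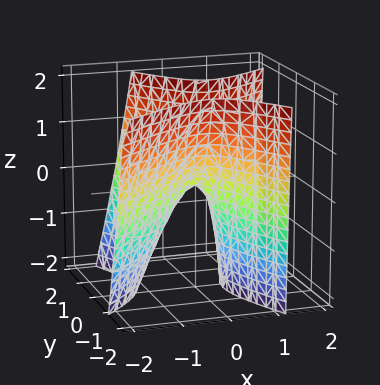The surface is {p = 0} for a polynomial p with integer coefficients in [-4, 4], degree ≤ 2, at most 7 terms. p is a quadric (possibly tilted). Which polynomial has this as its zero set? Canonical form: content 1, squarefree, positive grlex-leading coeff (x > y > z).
1. The degree is 2 — the shape is more complex than any degree-1 surface.
2. Reading off the gridlines: one z-axis crossing is at z = 0; it meets the y-axis at y = 0 (among the integer gridlines); it crosses the x-axis at the gridline x = 0.
3. These observations pin down the coefficients.

3*x^2 - 2*x*y - x*z - 2*y^2 + z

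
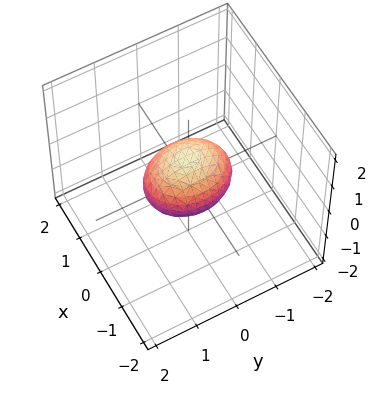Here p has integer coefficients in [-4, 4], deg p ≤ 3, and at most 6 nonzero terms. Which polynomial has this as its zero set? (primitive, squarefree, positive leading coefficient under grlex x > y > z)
3*x^2 + 2*y^2 + 3*z^2 - 2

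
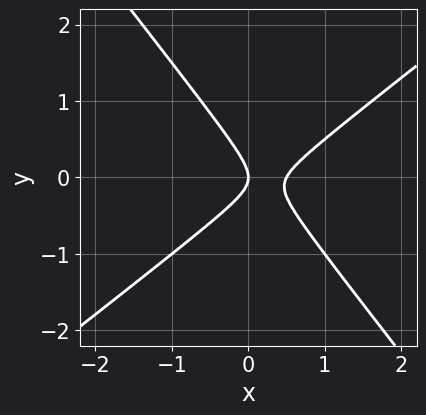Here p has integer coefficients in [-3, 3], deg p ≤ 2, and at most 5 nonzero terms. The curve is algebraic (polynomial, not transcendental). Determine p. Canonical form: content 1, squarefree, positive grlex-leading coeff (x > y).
First, degree: the shape is more complex than any degree-1 curve, so deg p = 2.
Next, checking where it meets the axes: it crosses the y-axis at the gridline y = 0; it meets the x-axis at x = 0 (among the integer gridlines).
Finally, fitting integer coefficients to these (and the overall shape) gives p.

2*x^2 - x*y - 2*y^2 - x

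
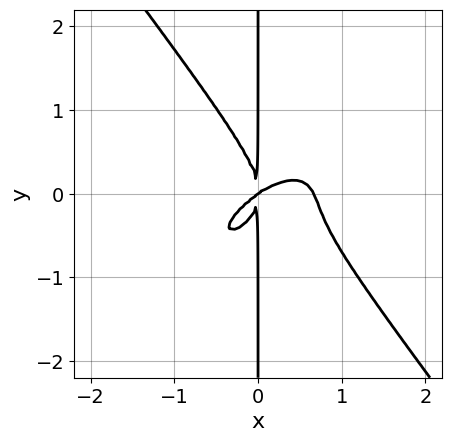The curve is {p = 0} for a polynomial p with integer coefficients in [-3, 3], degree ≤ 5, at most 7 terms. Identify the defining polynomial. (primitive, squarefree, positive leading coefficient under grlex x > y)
3*x^4 - 3*x^3*y + 3*x*y^3 - 2*x^3 + 3*x^2*y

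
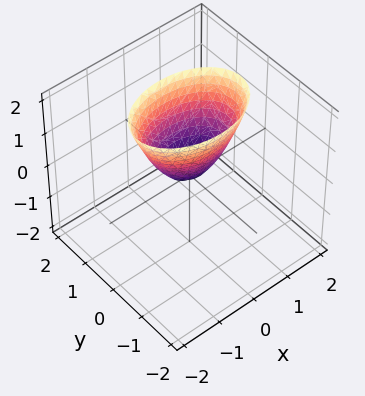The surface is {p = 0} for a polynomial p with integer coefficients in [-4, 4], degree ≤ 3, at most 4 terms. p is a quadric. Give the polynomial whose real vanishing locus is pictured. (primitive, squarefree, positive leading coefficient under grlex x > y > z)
1. The degree is 2 — a single bowl opening along one axis; a quadric.
2. Symmetries: it's symmetric under x → −x, forcing even powers of x; the y ↦ −y reflection is a symmetry, so y appears only in even powers.
3. From the axis intercepts and sections: it meets the x-axis at x = 0 (among the integer gridlines); it crosses the z-axis at the gridline z = 0; one y-axis crossing is at y = 0.
4. Matching integer coefficients to the picture gives p.

x^2 + 2*y^2 - z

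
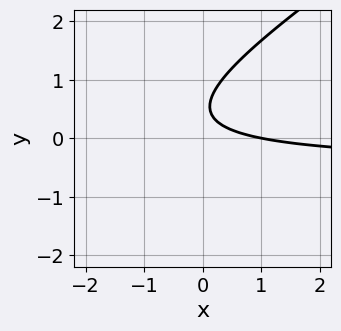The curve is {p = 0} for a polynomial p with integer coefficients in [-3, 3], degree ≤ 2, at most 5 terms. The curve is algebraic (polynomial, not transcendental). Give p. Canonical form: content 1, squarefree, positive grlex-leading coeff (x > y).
1. deg p = 2. The shape is more complex than any degree-1 curve.
2. Reading off the gridlines: it crosses the x-axis at the gridline x = 1; no y-intercept at any integer in the box.
3. Fitting integer coefficients to these (and the overall shape) gives p.

2*x*y - 3*y^2 + x + 3*y - 1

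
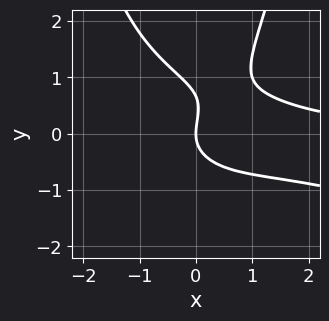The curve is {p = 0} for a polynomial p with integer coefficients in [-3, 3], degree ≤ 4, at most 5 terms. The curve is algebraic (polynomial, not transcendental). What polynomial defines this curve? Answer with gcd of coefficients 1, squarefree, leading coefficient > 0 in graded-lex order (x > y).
x^3*y + 3*x^2*y^2 - 3*y^3 + 2*y^2 - 3*x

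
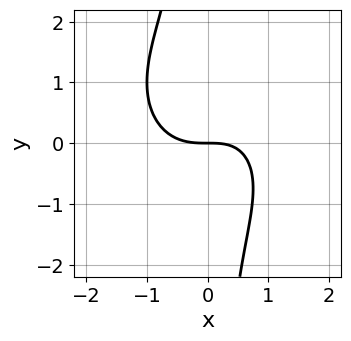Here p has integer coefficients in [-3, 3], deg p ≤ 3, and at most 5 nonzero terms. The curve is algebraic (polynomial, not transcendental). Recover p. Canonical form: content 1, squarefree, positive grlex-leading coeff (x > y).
2*x^3 + 2*x*y^2 - x*y + 3*y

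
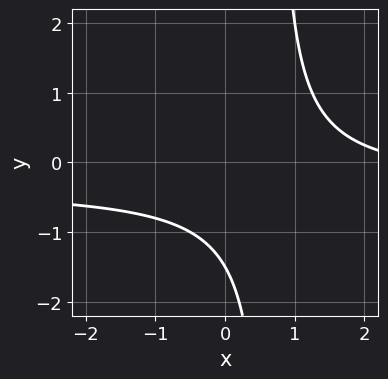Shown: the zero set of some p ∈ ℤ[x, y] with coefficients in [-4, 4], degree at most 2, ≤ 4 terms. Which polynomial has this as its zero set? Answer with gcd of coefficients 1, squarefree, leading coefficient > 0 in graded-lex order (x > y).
Degree: a generic line meets the curve in up to 2 points, so deg p = 2.
From the axis intercepts and sections: no x-intercept at any integer in the box.
These observations pin down the coefficients.

3*x*y + x - 2*y - 3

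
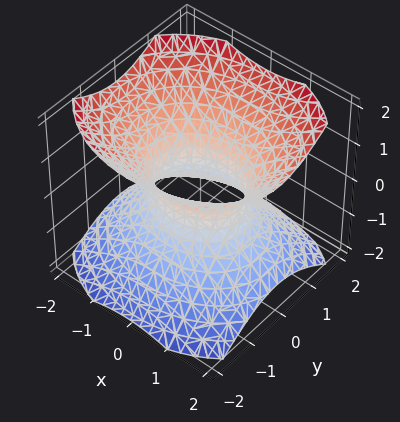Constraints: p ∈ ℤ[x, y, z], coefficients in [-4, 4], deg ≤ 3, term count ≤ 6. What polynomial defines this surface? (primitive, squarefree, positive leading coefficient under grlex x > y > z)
1. deg p = 2.
2. Symmetries: it's symmetric under y → −y, forcing even powers of y; the x ↦ −x reflection is a symmetry, so x appears only in even powers; the z ↦ −z reflection is a symmetry, so z appears only in even powers.
3. Reading off the gridlines: the x-axis gridline crossings are at x ∈ {-1, 1}; the surface avoids every integer z-axis point in the box.
4. The integer polynomial consistent with all of this is the stated p.

2*x^2 + 3*y^2 - 3*z^2 - 2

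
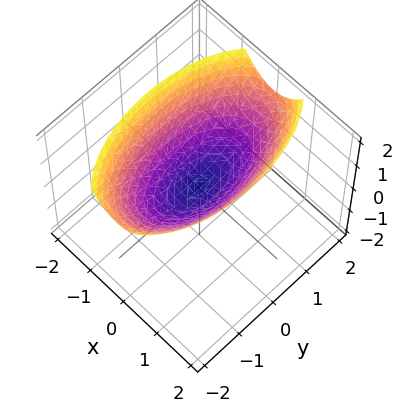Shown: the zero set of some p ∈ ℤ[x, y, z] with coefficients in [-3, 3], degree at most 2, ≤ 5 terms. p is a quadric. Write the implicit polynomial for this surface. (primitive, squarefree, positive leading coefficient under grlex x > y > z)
3*x^2 + y^2 - 3*z

First, deg p = 2. A single bowl opening along one axis; a quadric.
Next, symmetries: the x ↦ −x reflection is a symmetry, so x appears only in even powers; mirror symmetry y ↦ −y ⇒ only even powers of y.
Next, from the axis intercepts and sections: it crosses the x-axis at the gridline x = 0; one y-axis crossing is at y = 0.
Finally, matching integer coefficients to the picture gives p.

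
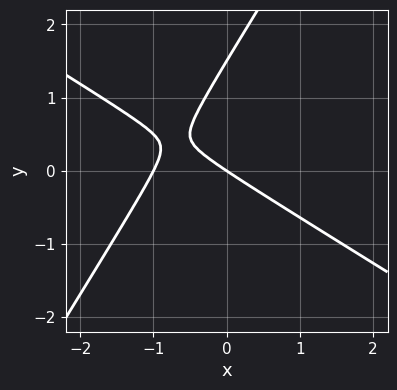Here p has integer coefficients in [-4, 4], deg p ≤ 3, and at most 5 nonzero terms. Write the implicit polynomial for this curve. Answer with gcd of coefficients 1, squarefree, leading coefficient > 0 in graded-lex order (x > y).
2*x^2 + 2*x*y - 2*y^2 + 2*x + 3*y

1. deg p = 2. The shape is more complex than any degree-1 curve.
2. Observable constraints: it meets the y-axis at y = 0 (among the integer gridlines); the x-axis gridline crossings are at x ∈ {-1, 0}.
3. Assembling these constraints gives the stated polynomial.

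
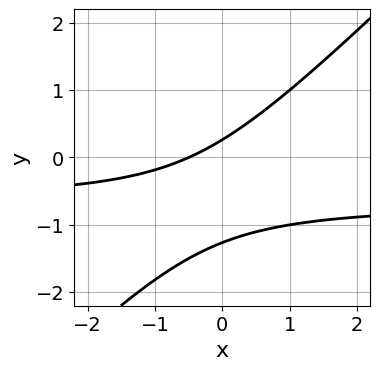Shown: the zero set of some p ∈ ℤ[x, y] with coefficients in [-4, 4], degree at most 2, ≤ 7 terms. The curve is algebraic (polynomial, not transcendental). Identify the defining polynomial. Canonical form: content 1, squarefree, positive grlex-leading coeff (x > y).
The degree is 2 — no degree-1 curve has this shape.
Solving for integer coefficients yields p as stated.

3*x*y - 3*y^2 + 2*x - 3*y + 1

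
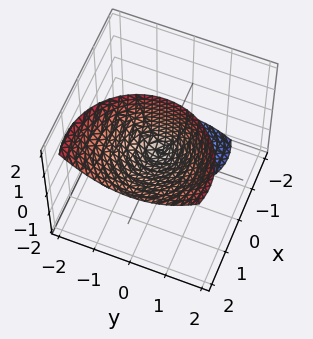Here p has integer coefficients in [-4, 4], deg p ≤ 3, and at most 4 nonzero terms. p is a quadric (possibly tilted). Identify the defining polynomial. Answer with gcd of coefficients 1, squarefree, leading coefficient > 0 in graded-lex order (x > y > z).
2*x^2 - 3*x*z + 2*y^2 - z

1. I count 2 distinct pieces.
2. deg p = 2.
3. Checking where it meets the axes: one z-axis crossing is at z = 0; it crosses the y-axis at the gridline y = 0; it crosses the x-axis at the gridline x = 0.
4. The integer polynomial consistent with all of this is the stated p.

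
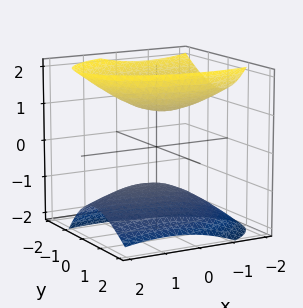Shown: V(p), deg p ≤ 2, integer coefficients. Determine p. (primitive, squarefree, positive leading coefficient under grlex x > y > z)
x^2 + x*z + 3*y^2 + 2*y*z - 2*z^2 + 2

First, the picture has 2 separate pieces. Treating them together as one polynomial.
Then, deg p = 2. A generic line meets the surface in up to 2 points.
Then, from the axis intercepts and sections: the surface avoids every integer y-axis point in the box; it misses every integer gridline on the x-axis; the z-axis gridline crossings are at z ∈ {-1, 1}.
Finally, assembling these constraints gives the stated polynomial.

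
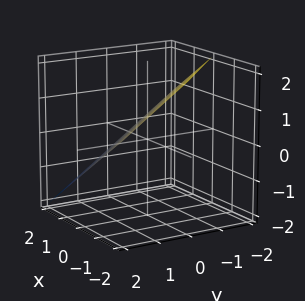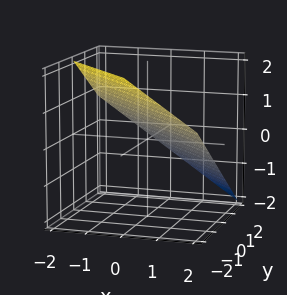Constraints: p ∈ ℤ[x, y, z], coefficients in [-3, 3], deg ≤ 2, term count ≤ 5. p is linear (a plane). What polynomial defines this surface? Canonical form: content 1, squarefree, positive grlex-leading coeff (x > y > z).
First, degree: the surface is flat (a plane), so deg p = 1.
Next, checking where it meets the axes: one x-axis crossing is at x = 1; it meets the y-axis at y = 1 (among the integer gridlines).
Finally, assembling these constraints gives the stated polynomial.

2*x + 2*y + 3*z - 2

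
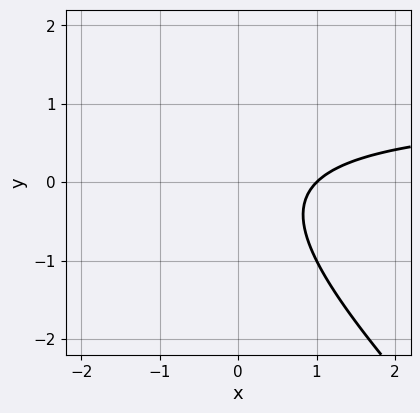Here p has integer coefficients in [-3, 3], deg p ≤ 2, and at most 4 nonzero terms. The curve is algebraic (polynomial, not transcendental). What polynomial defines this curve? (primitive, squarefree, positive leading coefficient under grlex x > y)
1. deg p = 2.
2. From the axis intercepts and sections: it meets the x-axis at x = 1 (among the integer gridlines); no y-intercept at any integer in the box.
3. Assembling these constraints gives the stated polynomial.

x*y + y^2 - x + 1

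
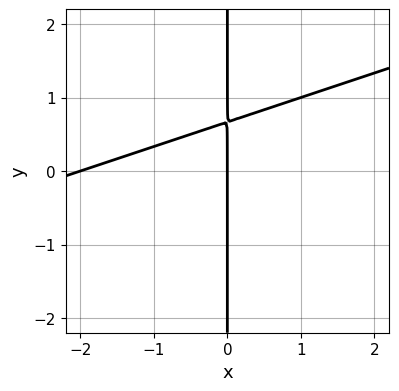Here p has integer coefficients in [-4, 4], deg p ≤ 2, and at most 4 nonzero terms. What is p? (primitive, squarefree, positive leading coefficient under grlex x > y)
x^2 - 3*x*y + 2*x

(a) The degree is 2 — the shape is more complex than any degree-1 curve.
(b) Reading off the gridlines: the visible y-axis segment lies entirely on the curve; among the integer gridlines, it crosses the x-axis at x ∈ {-2, 0}.
(c) These observations pin down the coefficients.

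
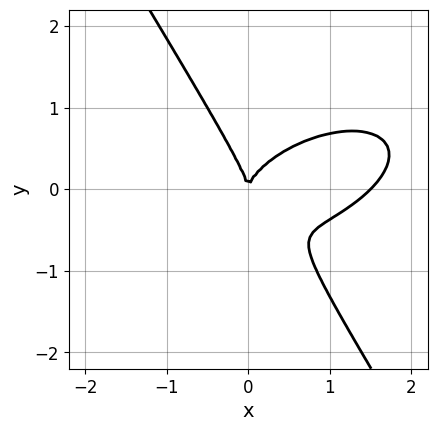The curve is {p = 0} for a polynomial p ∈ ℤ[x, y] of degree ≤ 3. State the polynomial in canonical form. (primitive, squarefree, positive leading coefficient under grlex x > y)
2*x^3 - 2*x^2*y + 3*x*y^2 + 3*y^3 - 3*x^2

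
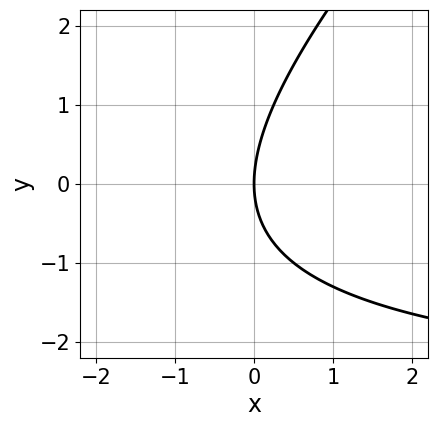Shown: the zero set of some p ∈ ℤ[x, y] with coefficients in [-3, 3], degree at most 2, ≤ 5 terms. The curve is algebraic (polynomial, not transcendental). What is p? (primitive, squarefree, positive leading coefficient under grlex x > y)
x*y - y^2 + 3*x

1. The degree is 2 — the shape is more complex than any degree-1 curve.
2. From the axis intercepts and sections: one y-axis crossing is at y = 0; one x-axis crossing is at x = 0.
3. Fitting integer coefficients to these (and the overall shape) gives p.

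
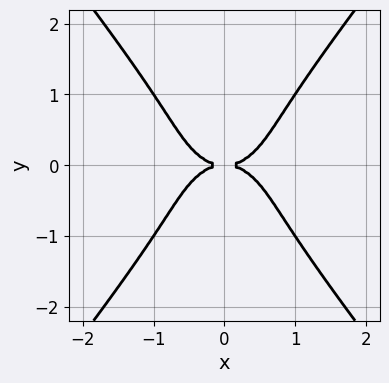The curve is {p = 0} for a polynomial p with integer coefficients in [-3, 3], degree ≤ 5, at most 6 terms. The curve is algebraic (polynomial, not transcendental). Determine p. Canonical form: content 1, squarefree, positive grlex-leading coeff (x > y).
deg p = 4.
Symmetries: it's symmetric under x → −x, forcing even powers of x; mirror symmetry y ↦ −y ⇒ only even powers of y.
Checking where it meets the axes: it meets the y-axis at y = 0 (among the integer gridlines); one x-axis crossing is at x = 0.
Assembling these constraints gives the stated polynomial.

x^4 + x^2*y^2 - y^4 - y^2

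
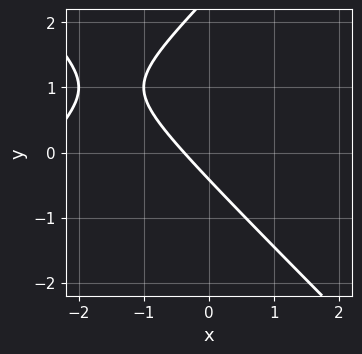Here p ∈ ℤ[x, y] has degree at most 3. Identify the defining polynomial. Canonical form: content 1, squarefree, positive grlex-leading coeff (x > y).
x^2 - y^2 + 3*x + 2*y + 1

(a) The degree is 2 — no degree-1 curve has this shape.
(b) Putting this together gives p.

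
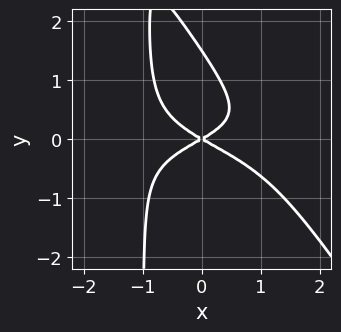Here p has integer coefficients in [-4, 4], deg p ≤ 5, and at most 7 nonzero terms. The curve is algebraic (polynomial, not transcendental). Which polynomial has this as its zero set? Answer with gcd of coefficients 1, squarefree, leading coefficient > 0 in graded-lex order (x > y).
1. Degree: a generic line meets the curve in up to 4 points, so deg p = 4.
2. Checking where it meets the axes: one y-axis crossing is at y = 0; one x-axis crossing is at x = 0.
3. Assembling these constraints gives the stated polynomial.

3*x^2*y^2 + 2*x*y^3 + 2*y^3 + x^2 - 3*y^2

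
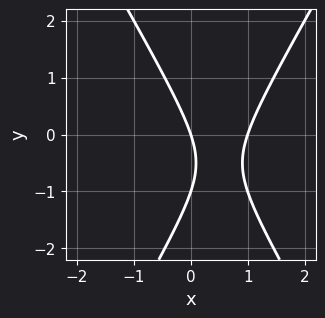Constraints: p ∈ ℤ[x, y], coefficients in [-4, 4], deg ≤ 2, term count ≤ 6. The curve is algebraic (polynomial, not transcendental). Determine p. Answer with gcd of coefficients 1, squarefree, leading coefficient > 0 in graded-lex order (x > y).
The degree is 2 — a generic line meets the curve in up to 2 points.
Checking where it meets the axes: the y-axis gridline crossings are at y ∈ {-1, 0}; the x-axis gridline crossings are at x ∈ {0, 1}.
The integer polynomial consistent with all of this is the stated p.

3*x^2 - y^2 - 3*x - y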